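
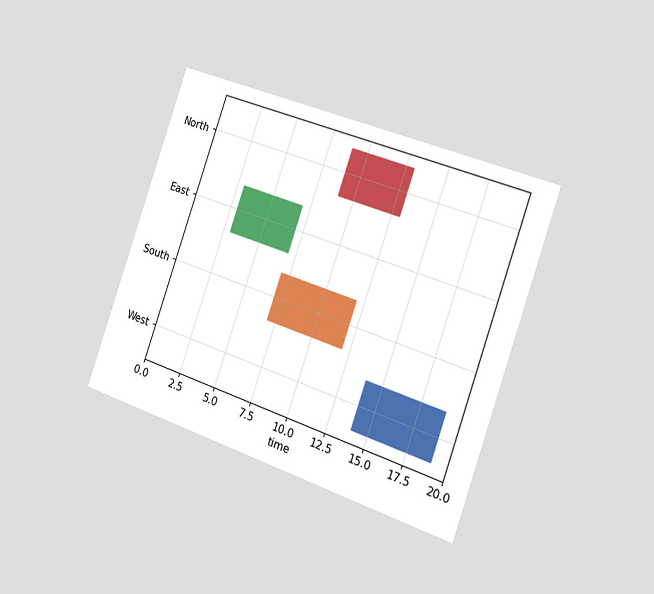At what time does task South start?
7

The chart is tilted about 19° clockwise and viewed slightly from the right. The South bar begins at t=7.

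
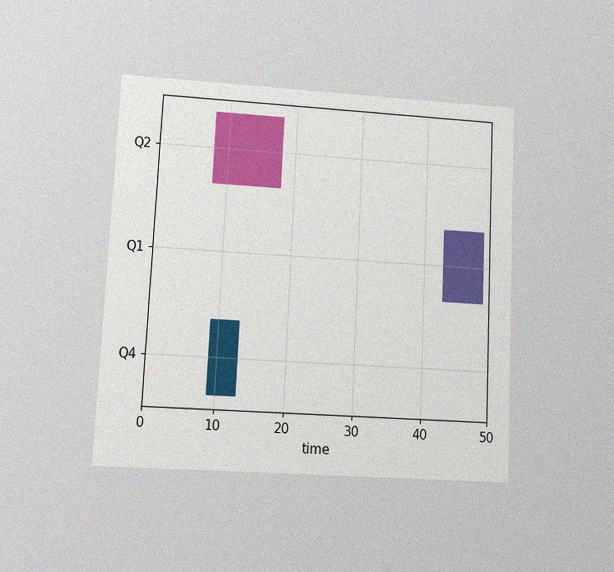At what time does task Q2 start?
8

The chart is tilted about 3° clockwise and viewed at a slight angle, with some photo noise. The Q2 bar begins at t=8.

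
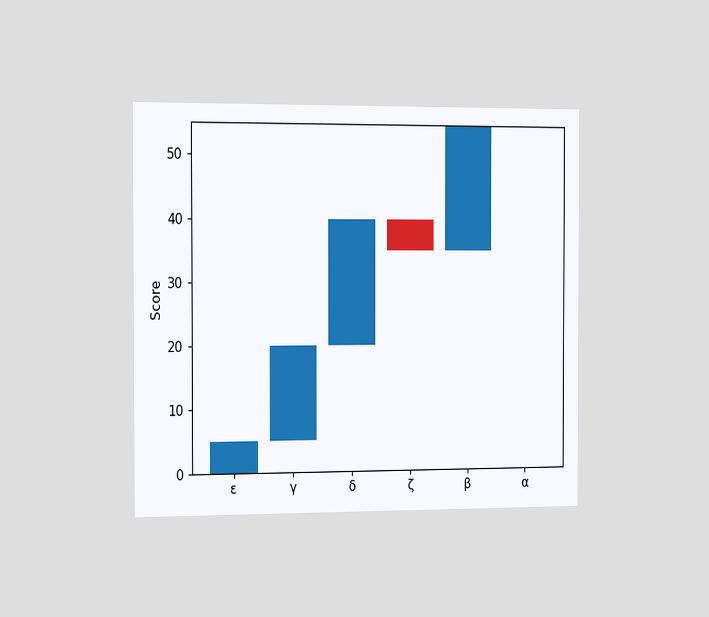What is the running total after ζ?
35

The chart is viewed slightly from the left. After ζ the running total reaches 35.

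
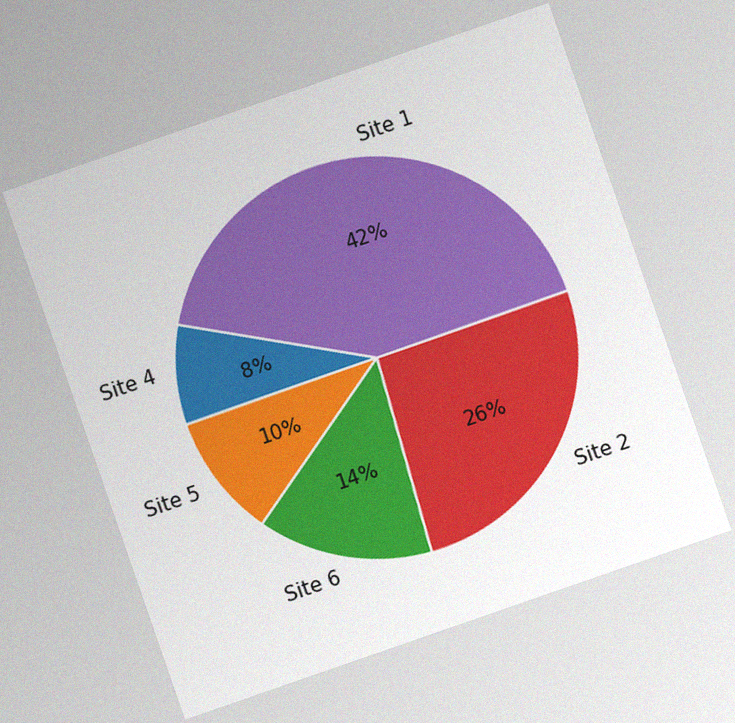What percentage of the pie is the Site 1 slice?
The chart is tilted about 19° counter-clockwise, with some photo noise. The Site 1 slice takes up 42% of the pie.

42%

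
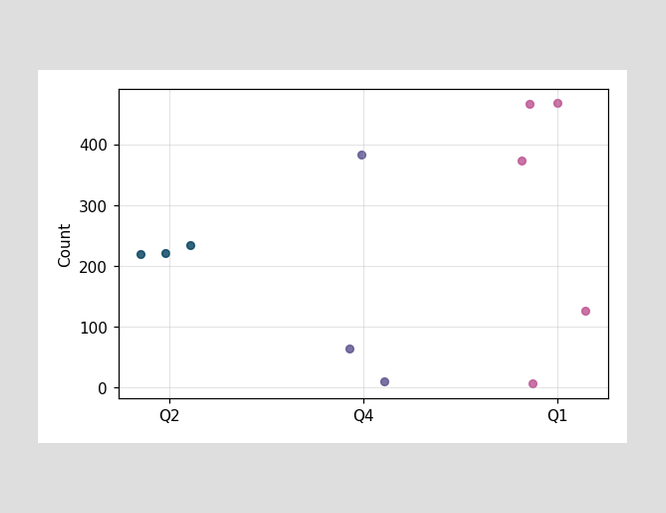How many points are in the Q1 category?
5

Counting the markers in the Q1 column gives 5.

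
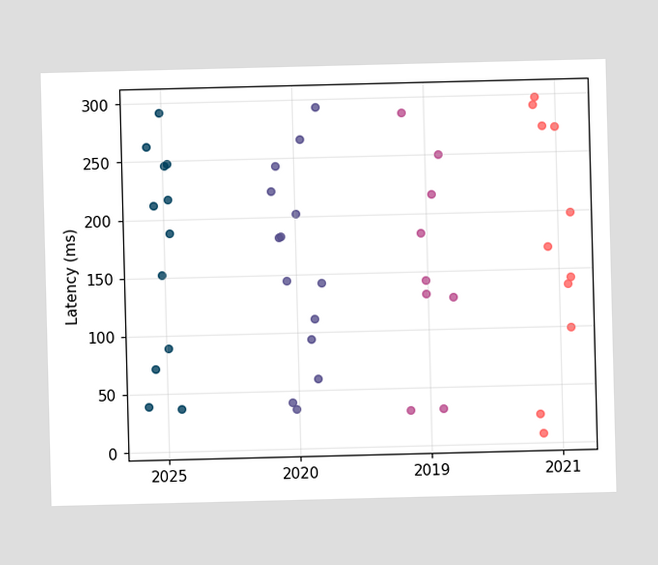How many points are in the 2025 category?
12

Counting the markers in the 2025 column gives 12.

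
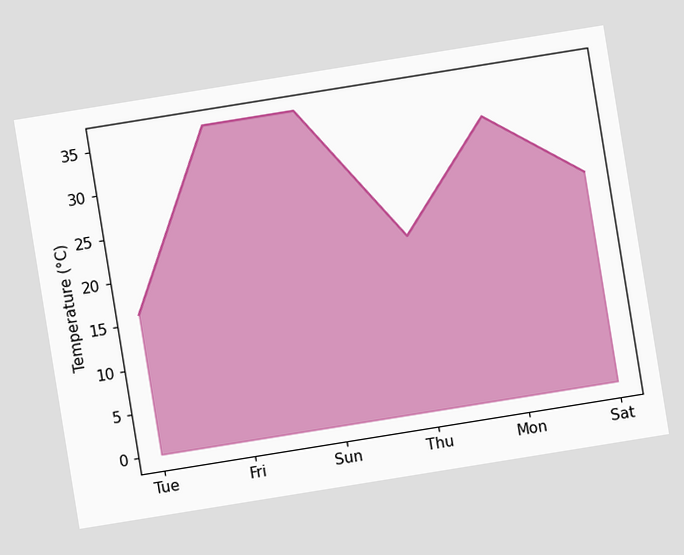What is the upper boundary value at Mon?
The chart is tilted about 9° counter-clockwise. At Mon the upper boundary is at 32°C.

32°C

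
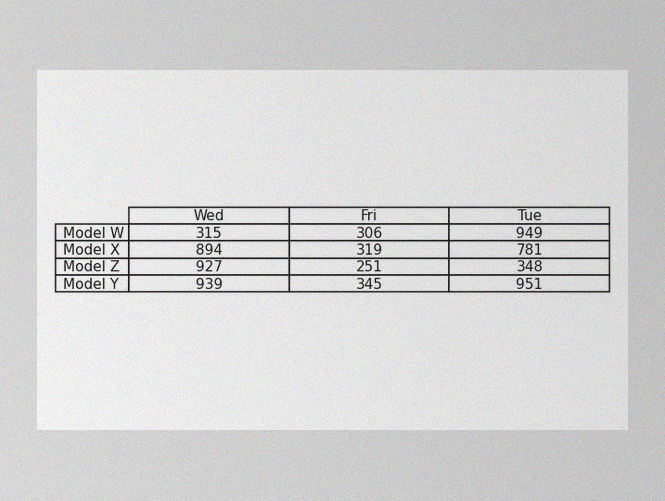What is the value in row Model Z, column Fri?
251

The image has some photo noise and uneven lighting. The (Model Z, Fri) cell reads 251.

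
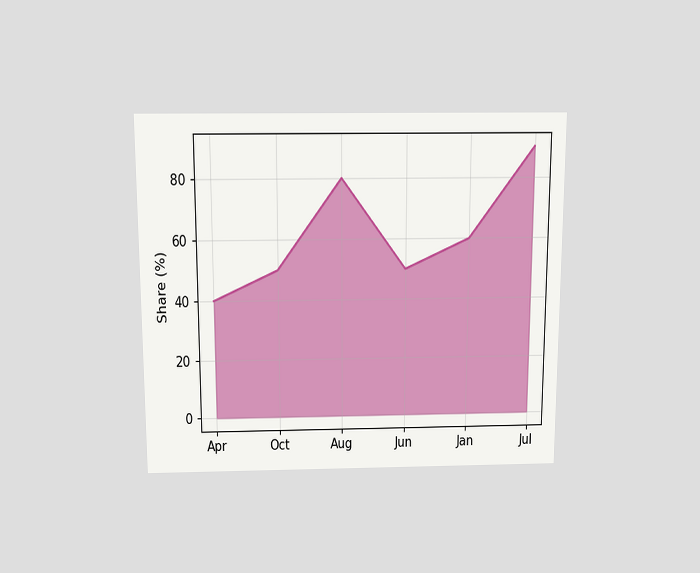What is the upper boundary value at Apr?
The chart is viewed slightly from above. At Apr the upper boundary is at 40%.

40%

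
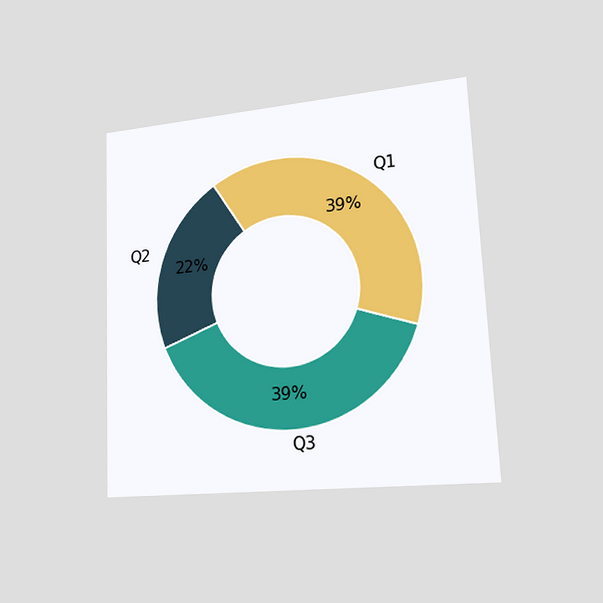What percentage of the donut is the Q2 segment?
The chart is tilted about 2° counter-clockwise and viewed slightly from the right. The Q2 segment takes up 22% of the ring.

22%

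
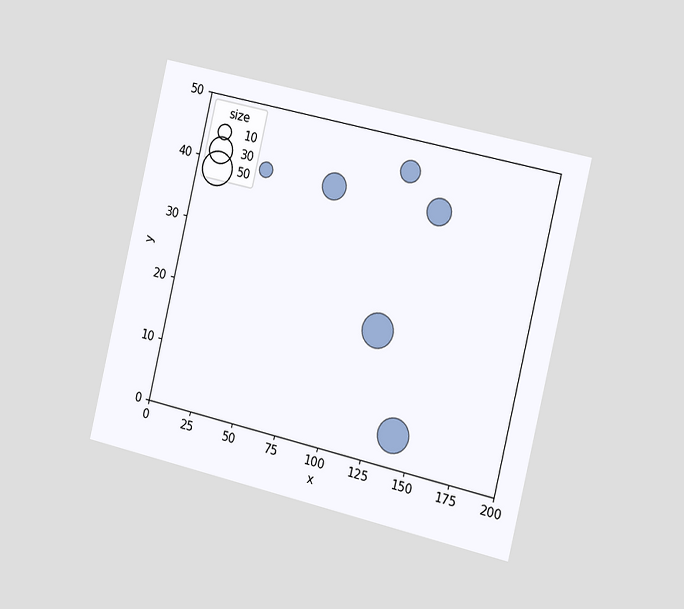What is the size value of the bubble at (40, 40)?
The chart is tilted about 13° clockwise and viewed slightly from the right. Matching the bubble at (40, 40) against the size legend gives 10.

10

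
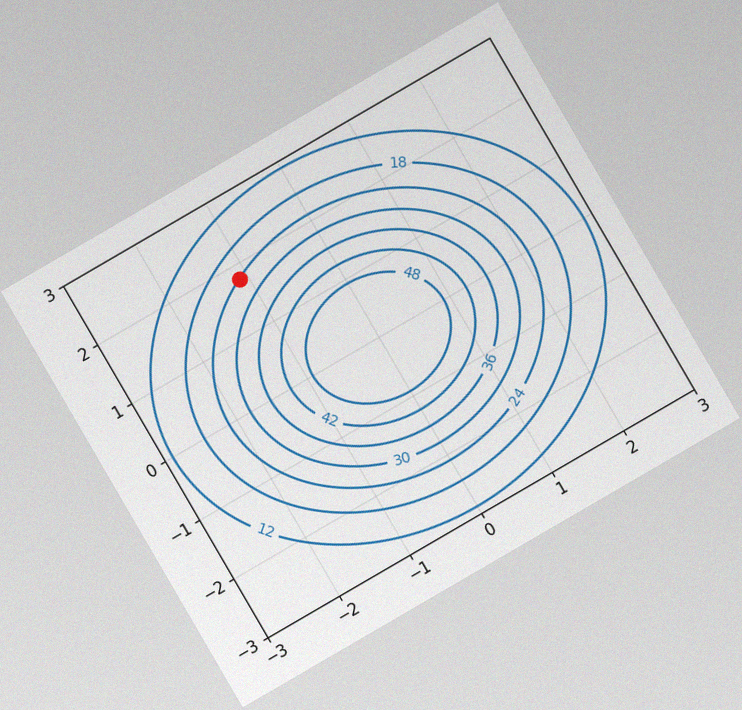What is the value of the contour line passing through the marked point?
24

The chart is tilted about 30° counter-clockwise, with some photo noise. The marked point sits on the contour labelled 24.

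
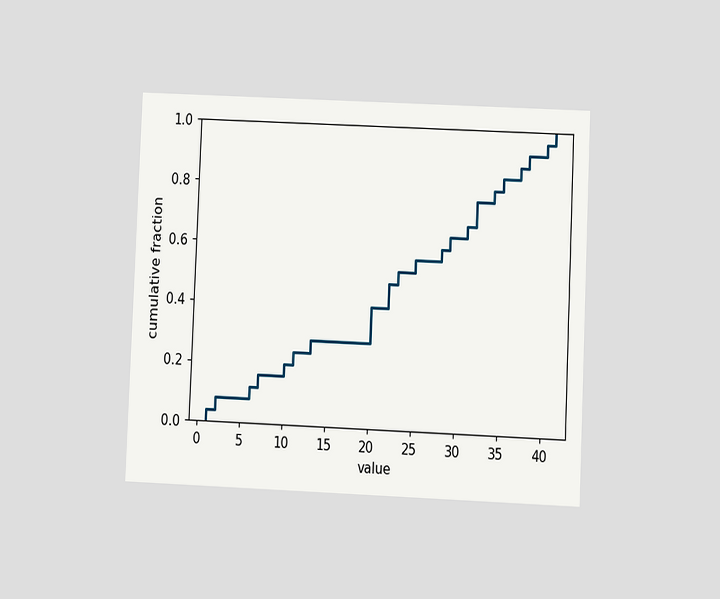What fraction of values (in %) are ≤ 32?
The chart is tilted about 2° clockwise and viewed at a slight angle. At x=32 the ECDF step is at 76%.

76%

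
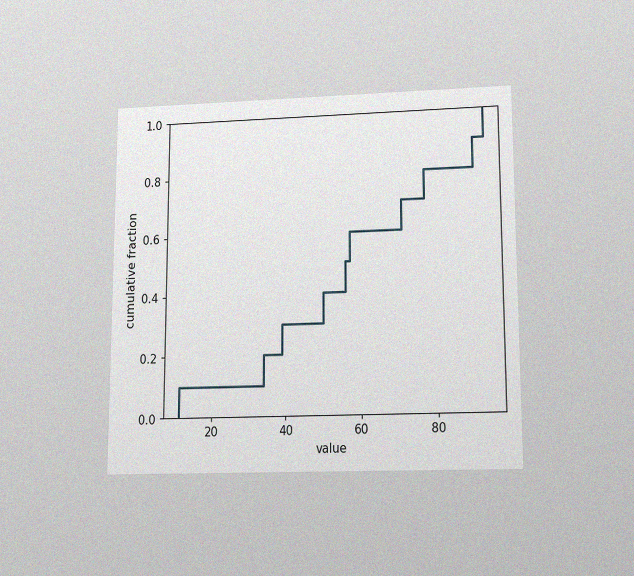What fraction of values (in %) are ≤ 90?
90%

The chart is viewed slightly from below, with some photo noise. At x=90 the ECDF step is at 90%.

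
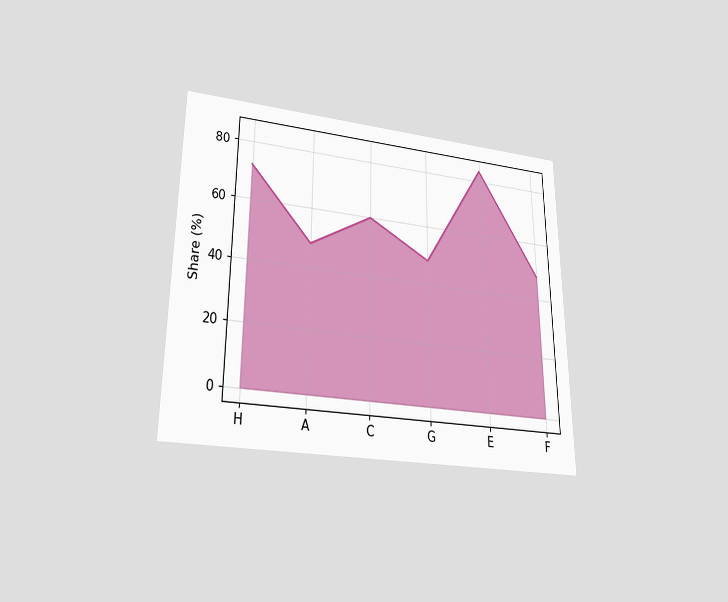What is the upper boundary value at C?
60%

The chart is viewed slightly from below. At C the upper boundary is at 60%.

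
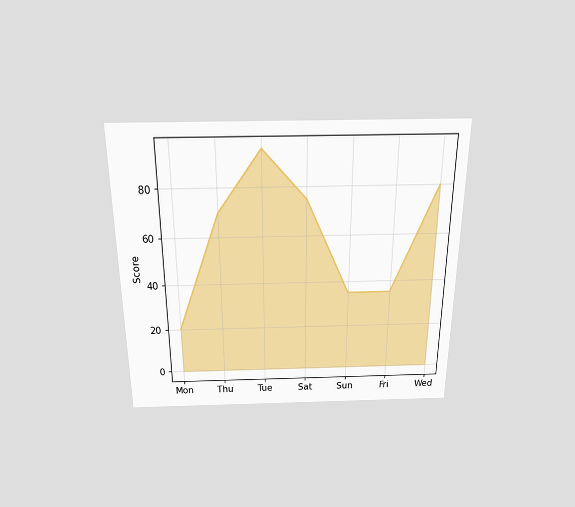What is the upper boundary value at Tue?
The chart is viewed slightly from above. At Tue the upper boundary is at 95.

95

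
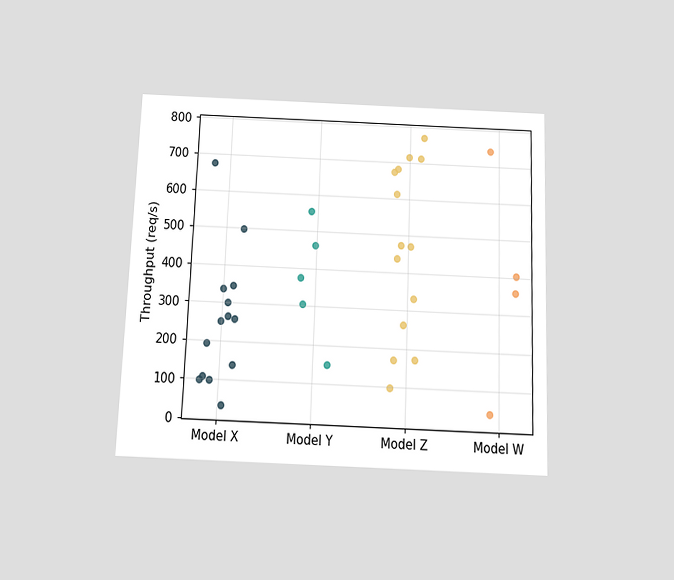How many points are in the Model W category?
The chart is tilted about 2° clockwise and viewed slightly from below. Counting the markers in the Model W column gives 4.

4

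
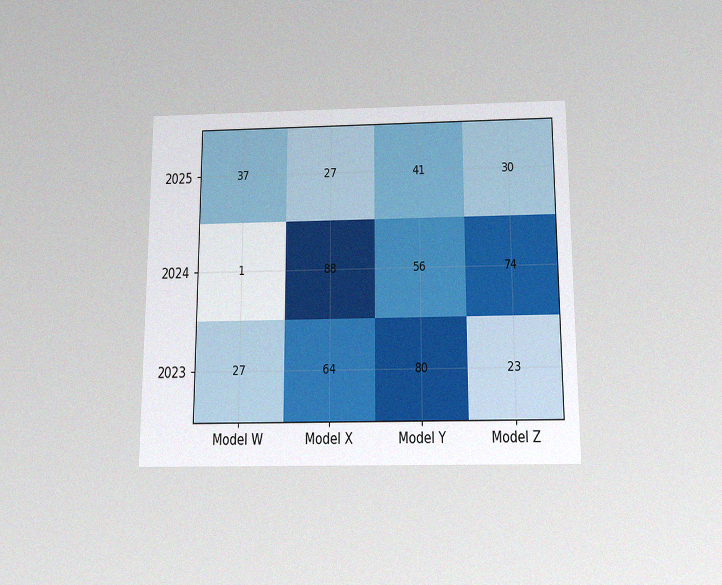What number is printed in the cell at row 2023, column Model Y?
80

The chart is viewed slightly from below, with some photo noise. The (2023, Model Y) cell reads 80.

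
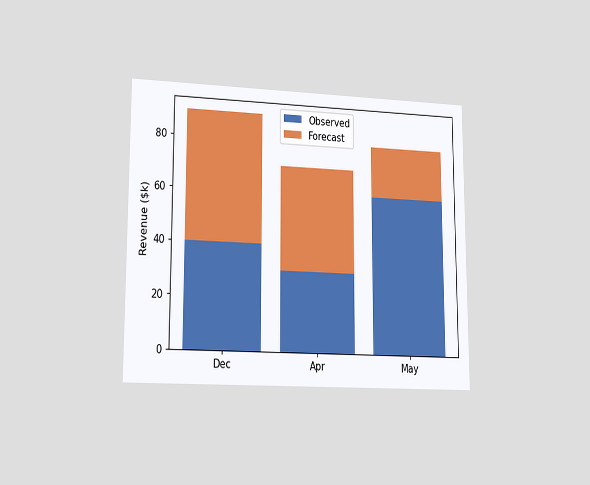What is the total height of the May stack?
$80k

The chart is viewed at a slight angle. The May stack's top reaches $80k on the y-axis.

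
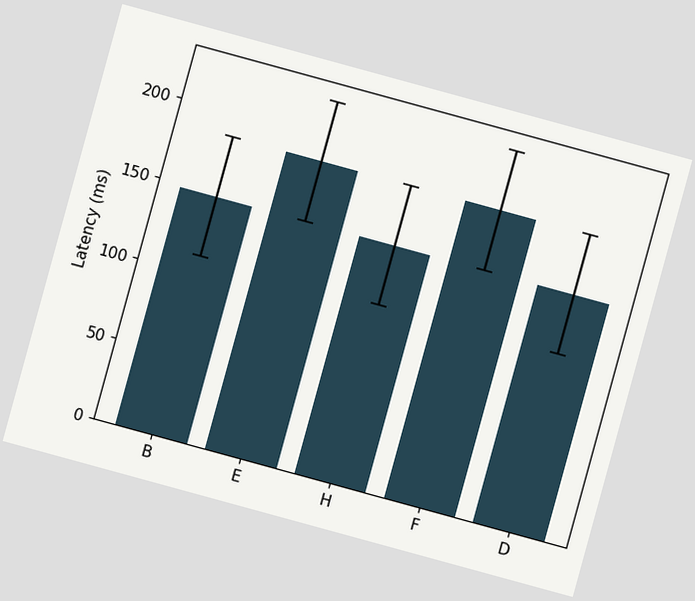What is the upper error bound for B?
The chart is tilted about 15° clockwise. The B bar's upper whisker reaches 185ms.

185ms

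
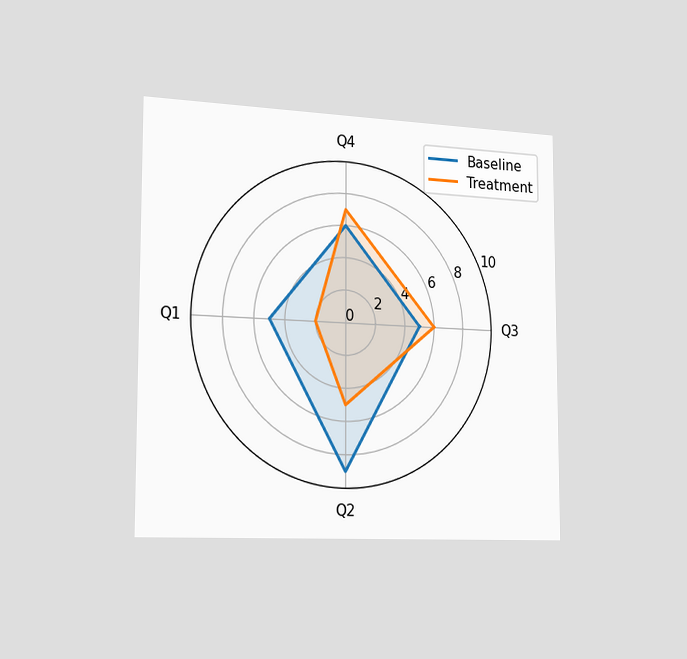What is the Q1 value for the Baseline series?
The chart is viewed slightly from the left. On the Q1 axis, Baseline reaches 5.

5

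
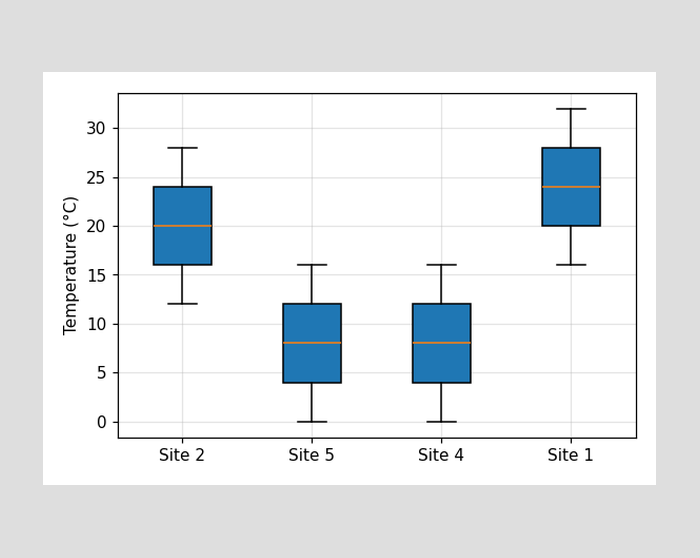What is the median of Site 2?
20°C

The median line in the Site 2 box sits at 20°C.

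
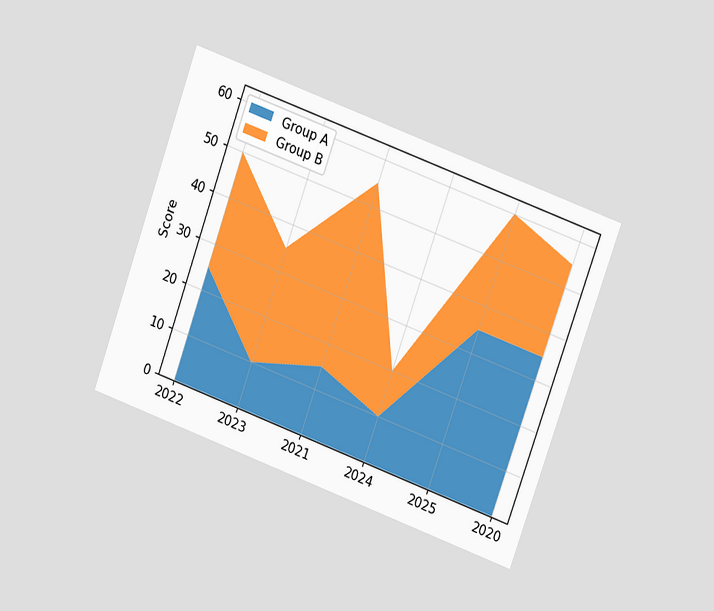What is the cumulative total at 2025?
The chart is tilted about 20° clockwise and viewed at a slight angle. The stacked total at 2025 reaches 60.

60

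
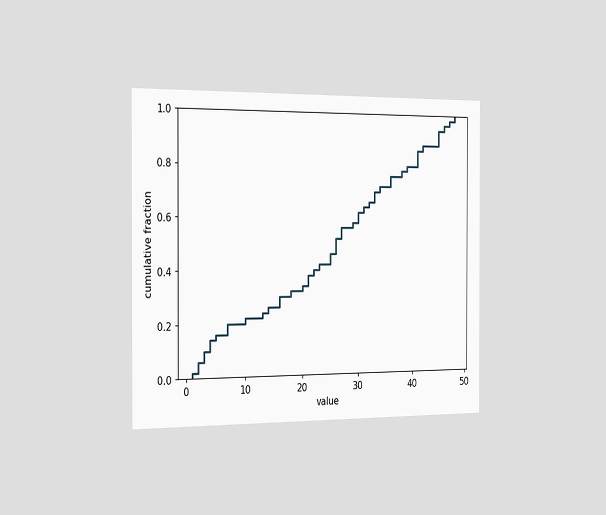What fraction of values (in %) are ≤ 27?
56%

The chart is viewed slightly from the left. At x=27 the ECDF step is at 56%.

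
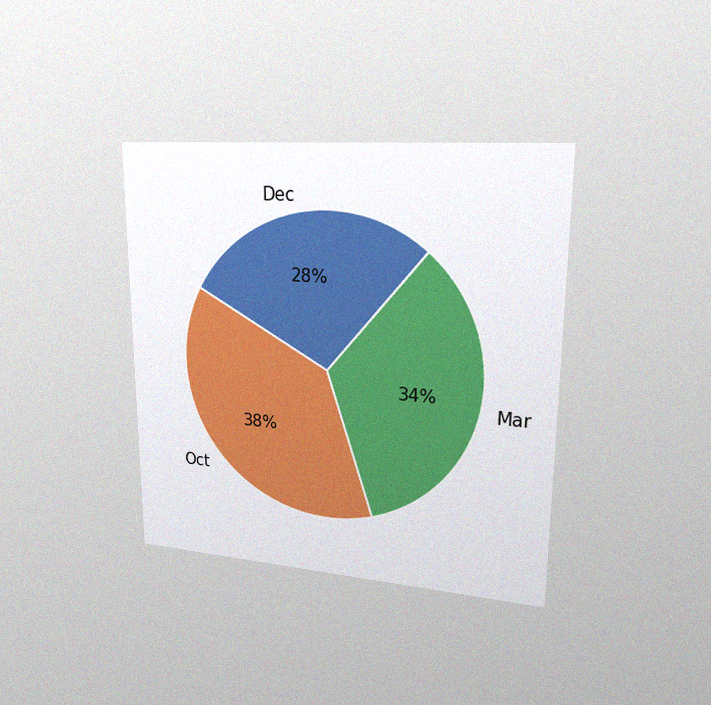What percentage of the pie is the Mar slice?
The chart is viewed at a slight angle, with some photo noise. The Mar slice takes up 34% of the pie.

34%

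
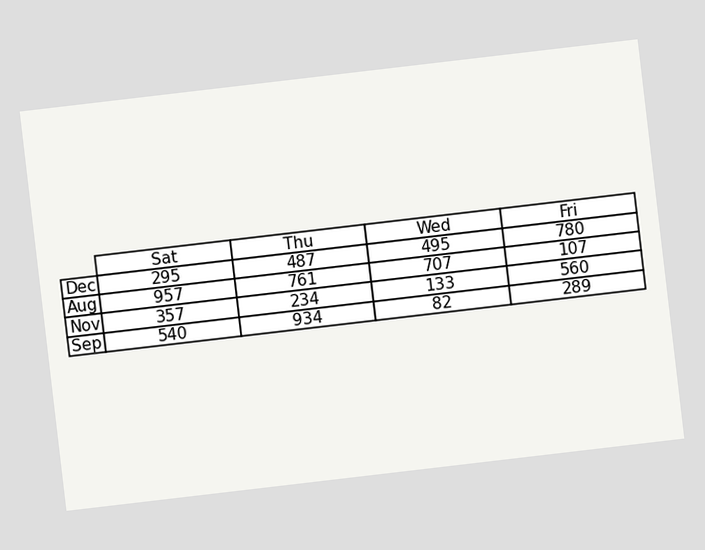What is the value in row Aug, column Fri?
The chart is tilted about 7° counter-clockwise. The (Aug, Fri) cell reads 107.

107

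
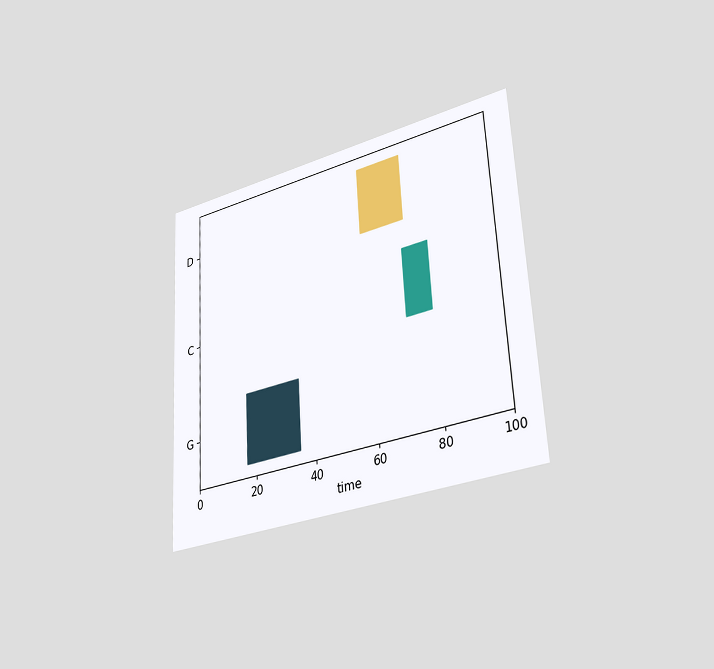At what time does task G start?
17

The chart is tilted about 3° counter-clockwise and viewed slightly from the right. The G bar begins at t=17.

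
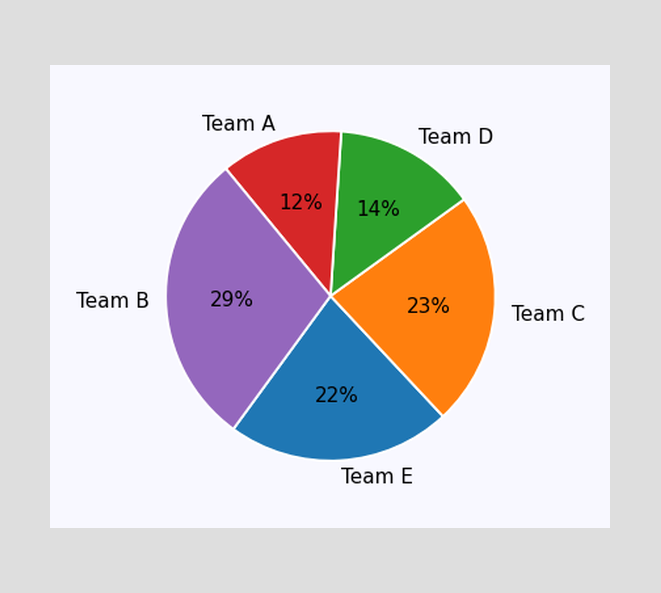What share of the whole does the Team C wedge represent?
23%

The Team C slice takes up 23% of the pie.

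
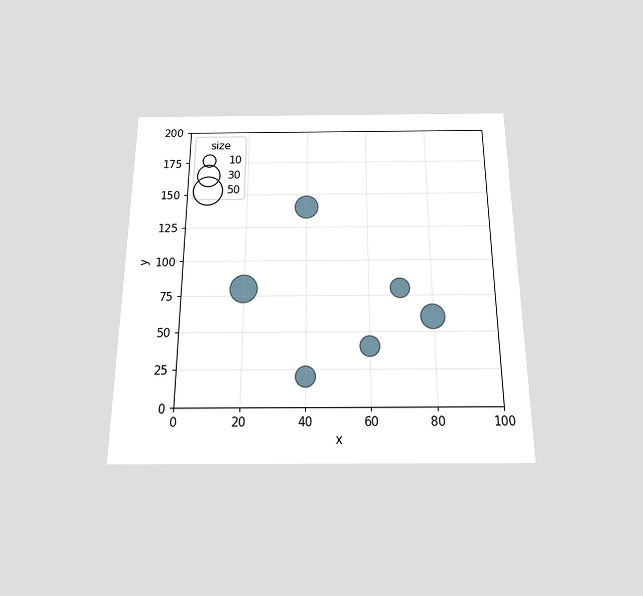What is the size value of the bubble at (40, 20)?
20

The chart is viewed slightly from below. Matching the bubble at (40, 20) against the size legend gives 20.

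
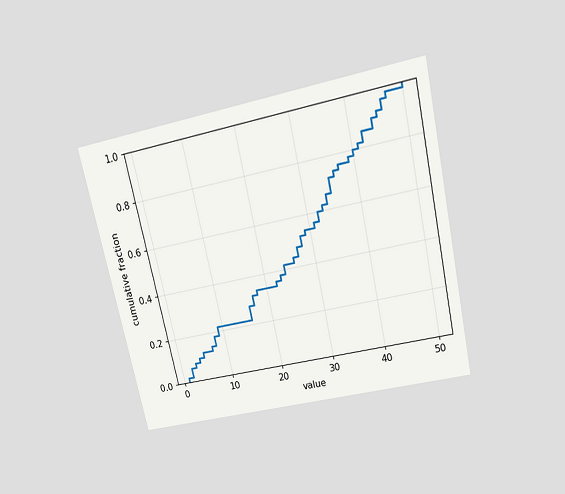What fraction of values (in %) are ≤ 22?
The chart is tilted about 13° counter-clockwise and viewed slightly from above. At x=22 the ECDF step is at 36%.

36%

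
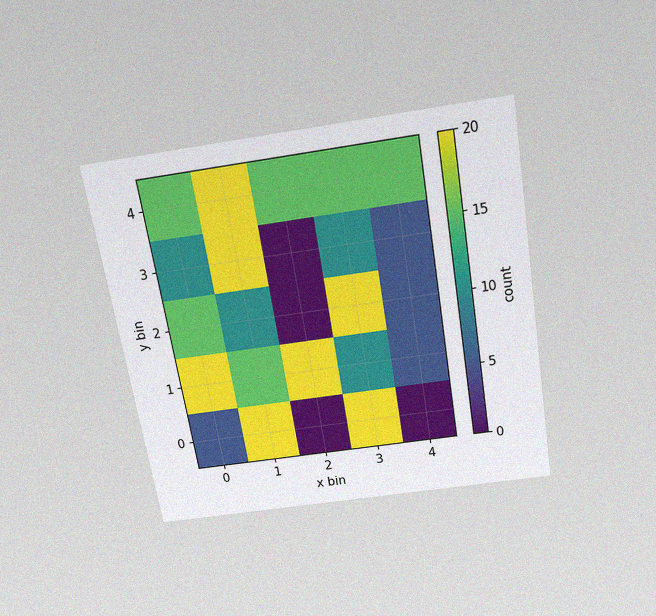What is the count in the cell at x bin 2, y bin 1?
20

The chart is tilted about 9° counter-clockwise and viewed slightly from above, with some photo noise. Matching the cell (2, 1) against the colorbar gives 20.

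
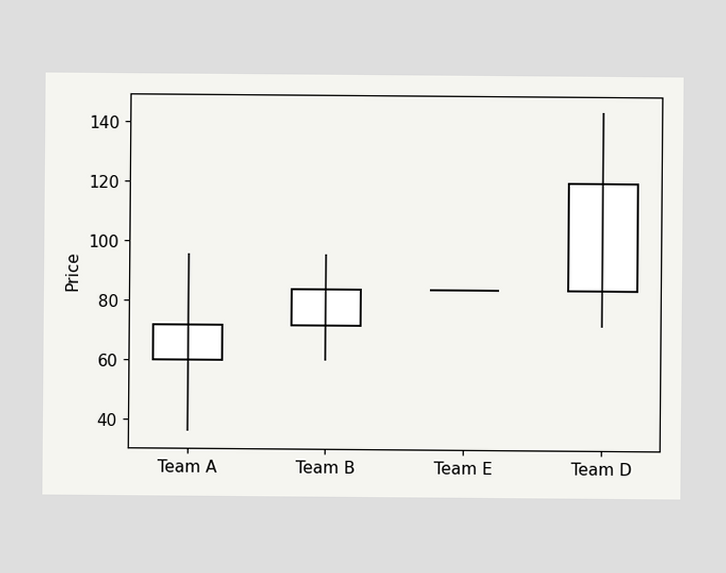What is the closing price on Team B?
84

The Team B candle closes at 84.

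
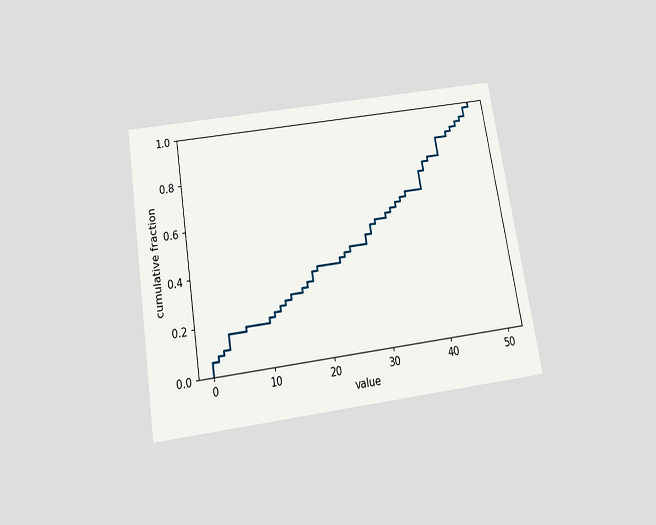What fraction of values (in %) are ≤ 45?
88%

The chart is tilted about 9° counter-clockwise and viewed slightly from below. At x=45 the ECDF step is at 88%.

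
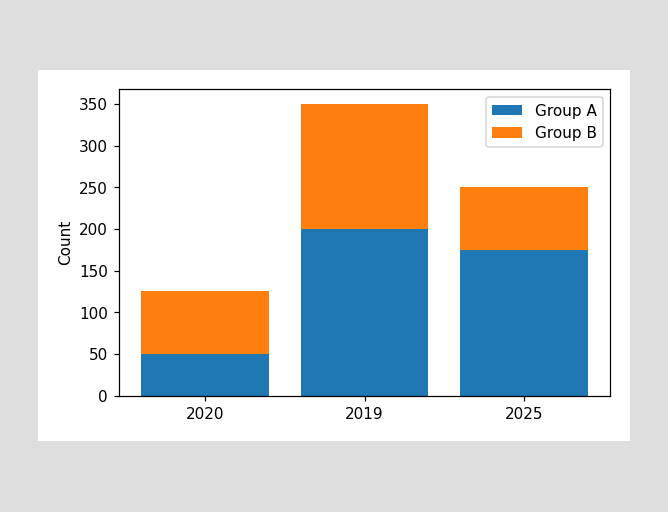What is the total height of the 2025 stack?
The 2025 stack's top reaches 250 on the y-axis.

250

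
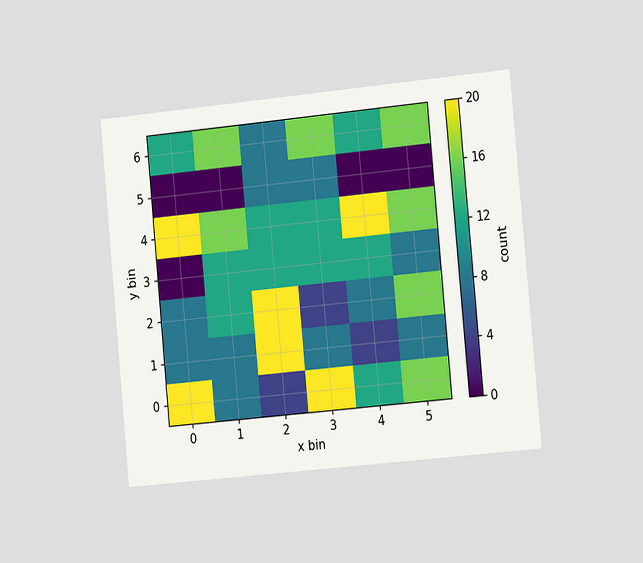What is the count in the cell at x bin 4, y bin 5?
0

The chart is tilted about 5° counter-clockwise and viewed slightly from the right. Matching the cell (4, 5) against the colorbar gives 0.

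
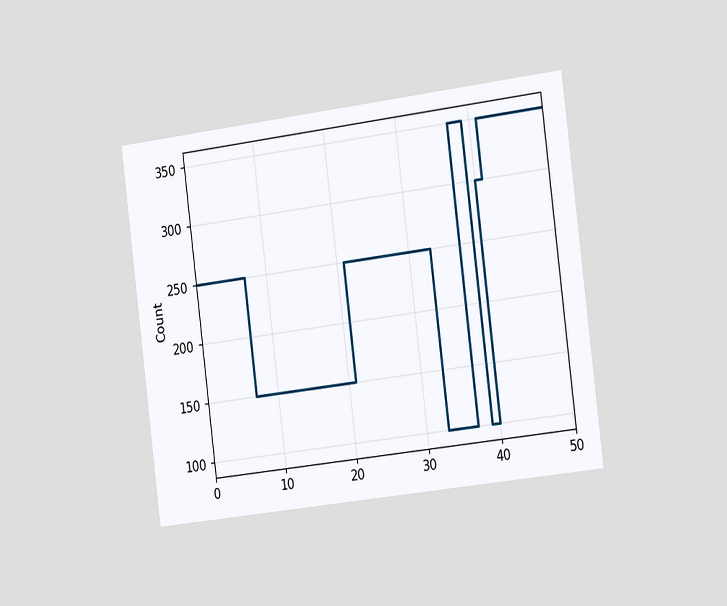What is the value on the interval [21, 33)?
250

The chart is tilted about 7° counter-clockwise and viewed slightly from the right. On [21, 33) the step sits at 250.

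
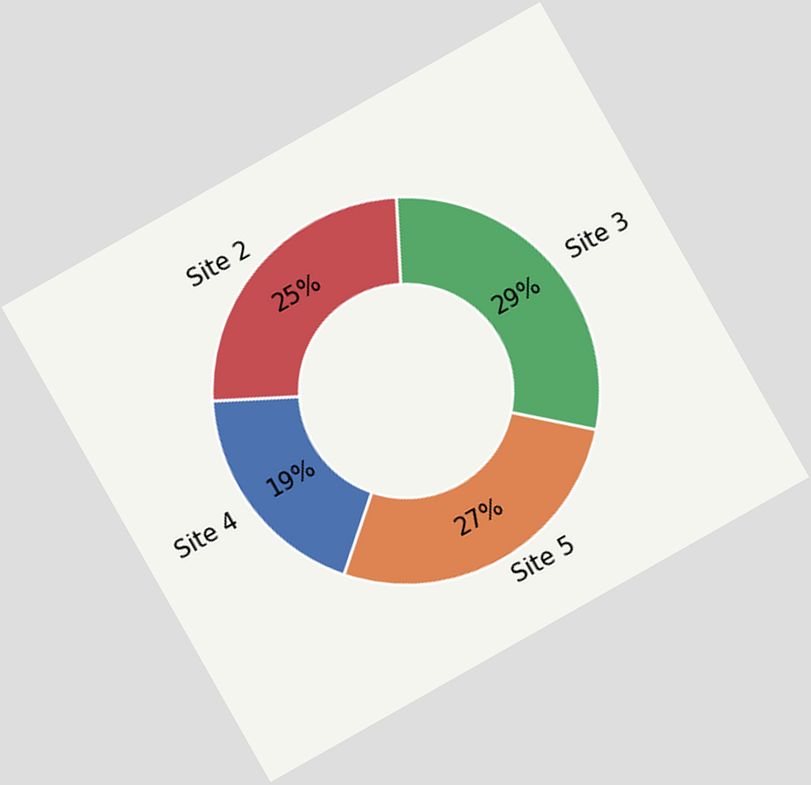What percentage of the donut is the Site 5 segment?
27%

The chart is tilted about 30° counter-clockwise. The Site 5 segment takes up 27% of the ring.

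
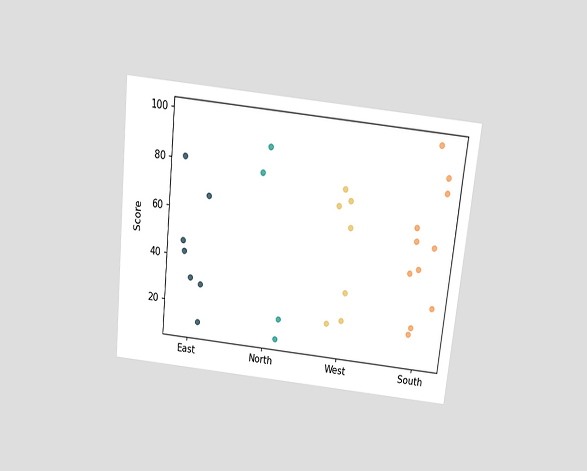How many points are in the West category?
The chart is tilted about 6° clockwise and viewed slightly from above. Counting the markers in the West column gives 7.

7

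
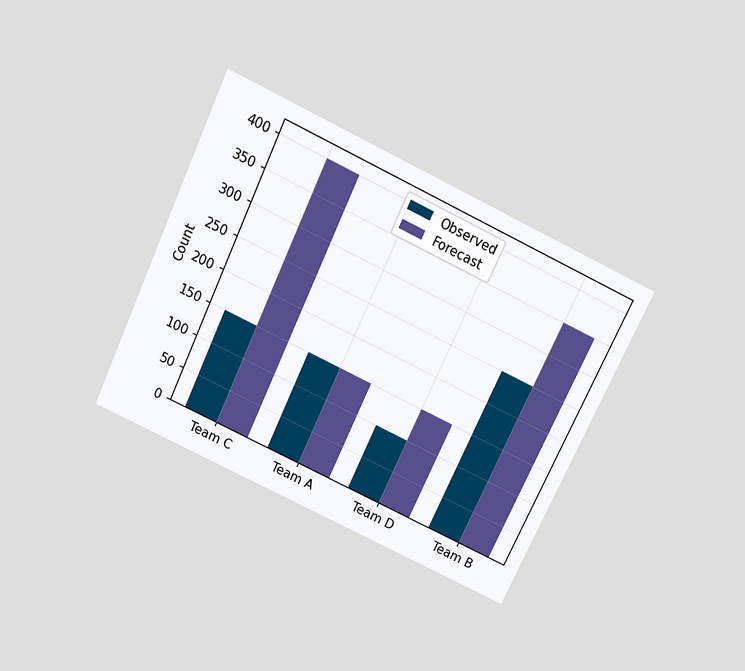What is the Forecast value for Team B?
The chart is tilted about 25° clockwise and viewed slightly from above. The Forecast bar at Team B reaches 350 on the y-axis.

350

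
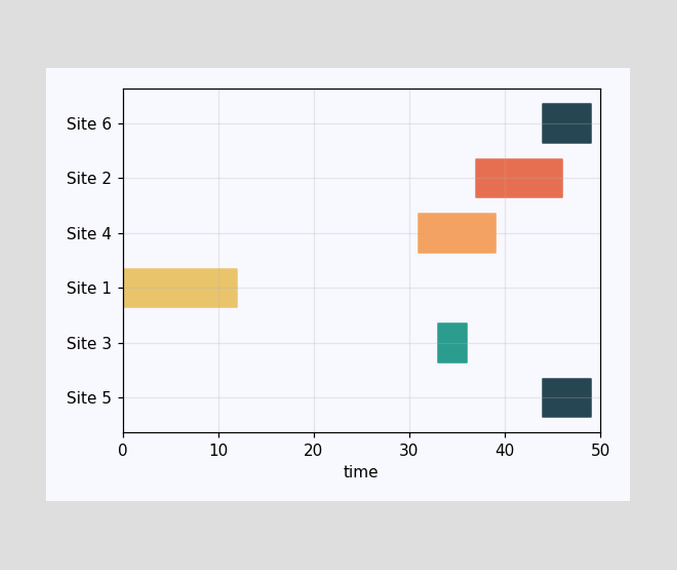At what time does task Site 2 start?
The Site 2 bar begins at t=37.

37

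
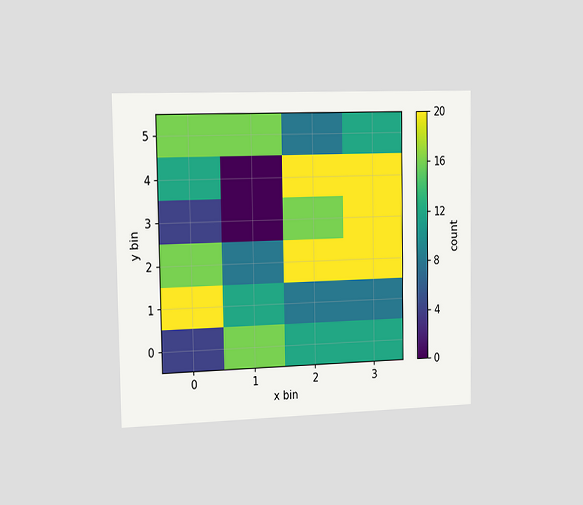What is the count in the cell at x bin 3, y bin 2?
The chart is viewed slightly from the left. Matching the cell (3, 2) against the colorbar gives 20.

20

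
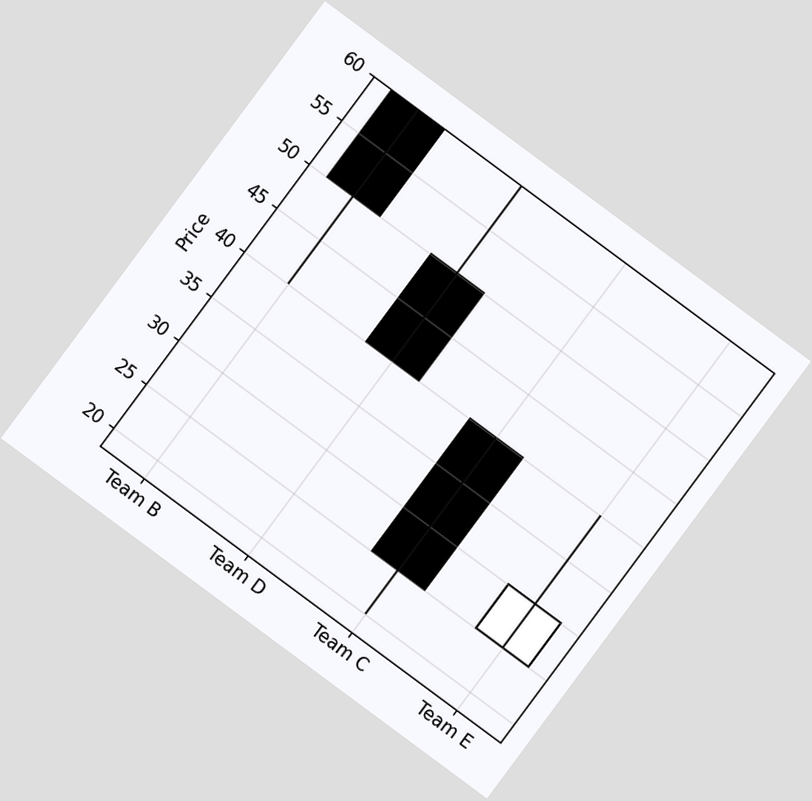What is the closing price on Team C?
25

The chart is tilted about 37° clockwise. The Team C candle closes at 25.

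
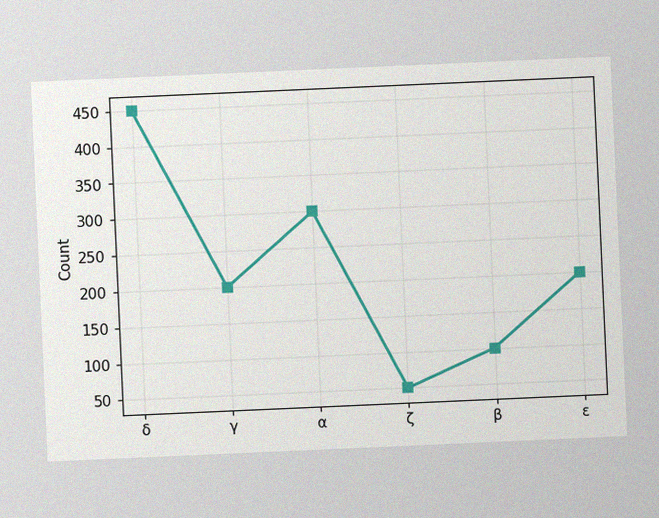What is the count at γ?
200

The chart is tilted about 3° counter-clockwise, with some photo noise. At γ, the line is at 200.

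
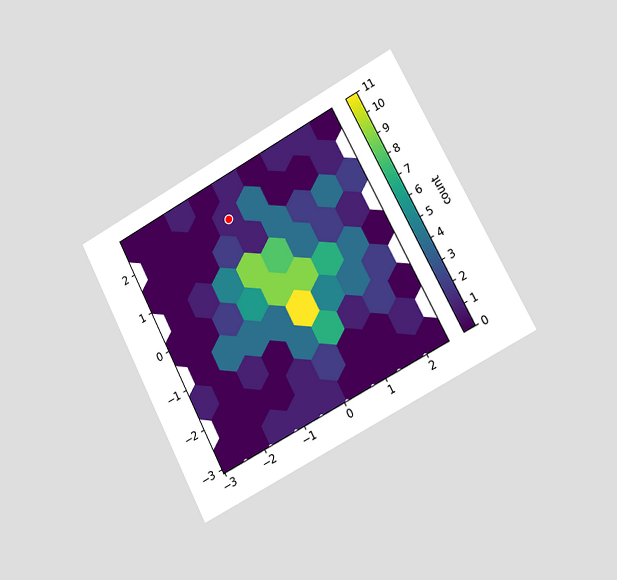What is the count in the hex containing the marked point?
The chart is tilted about 27° counter-clockwise and viewed slightly from the right. The marked hex reads 1 on the colorbar.

1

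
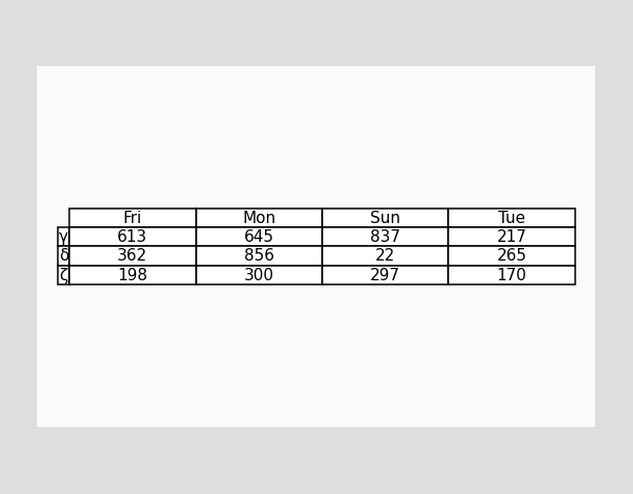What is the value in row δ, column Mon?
856

The (δ, Mon) cell reads 856.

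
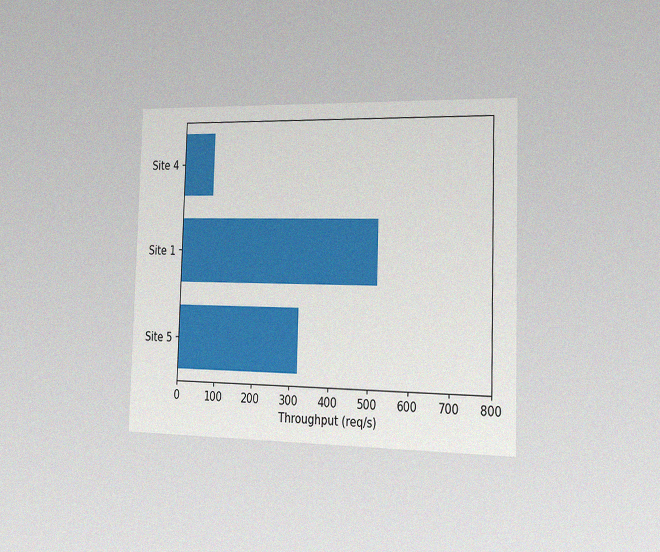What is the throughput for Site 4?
80req/s

The chart is viewed slightly from the right, with some photo noise. Reading along the chart's x-axis, the Site 4 bar reaches 80req/s.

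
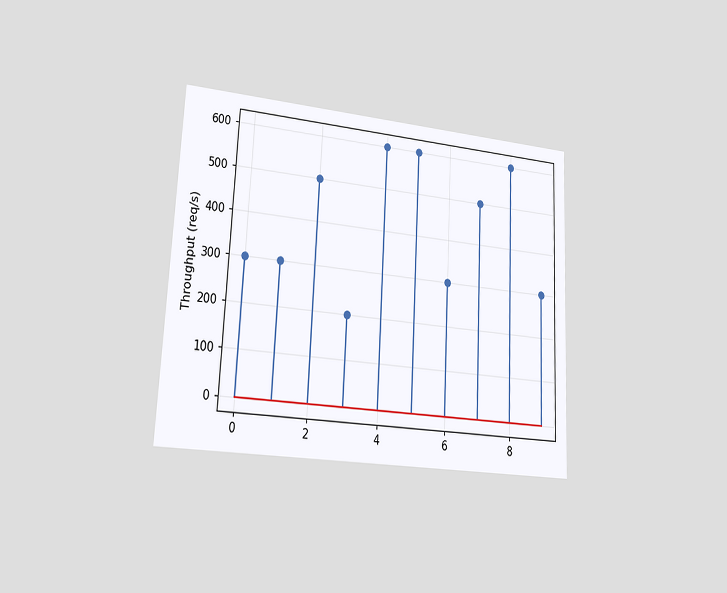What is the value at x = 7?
500req/s

The chart is tilted about 3° clockwise and viewed slightly from the left. The stem at x=7 reaches 500req/s.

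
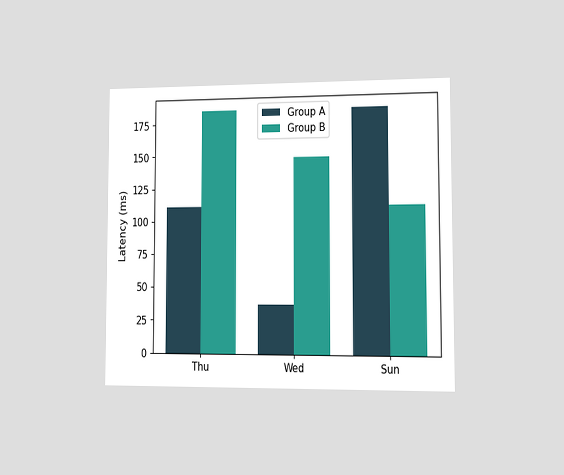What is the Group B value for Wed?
148ms

The chart is viewed at a slight angle. The Group B bar at Wed reaches 148ms on the y-axis.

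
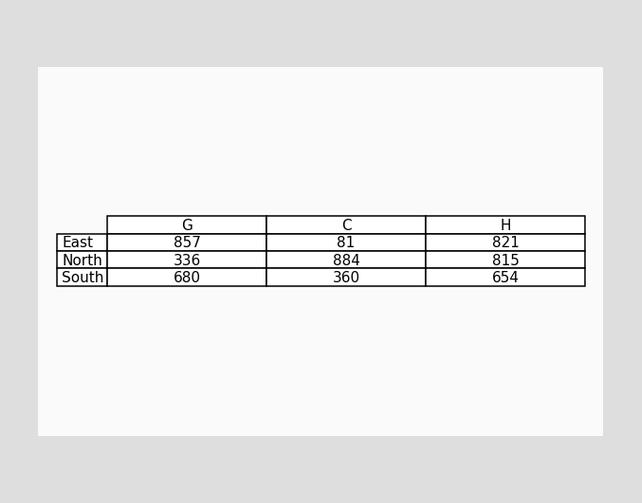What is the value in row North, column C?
884

The (North, C) cell reads 884.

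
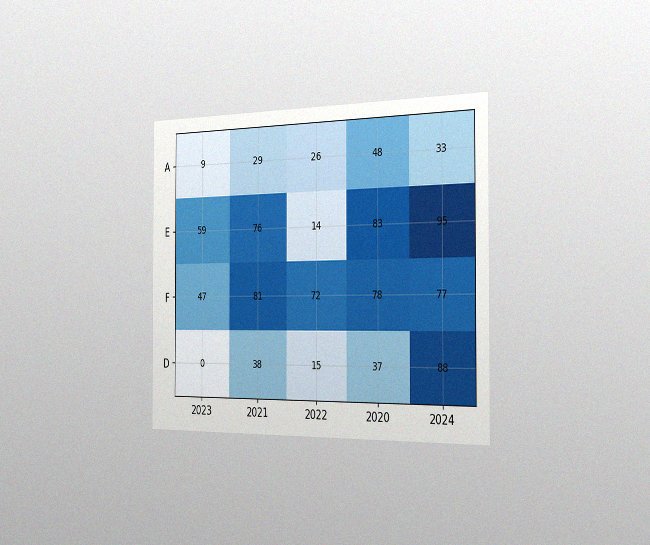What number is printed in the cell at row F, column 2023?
The chart is viewed slightly from the right, with some photo noise. The (F, 2023) cell reads 47.

47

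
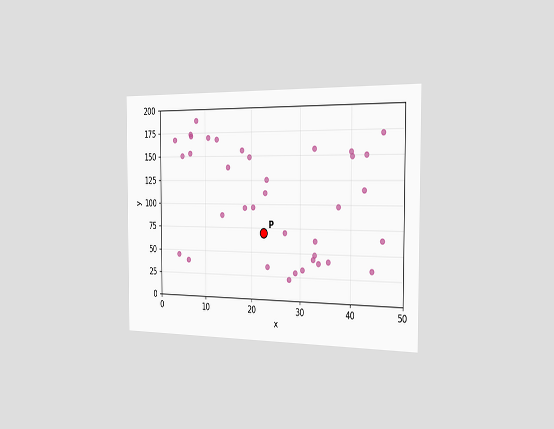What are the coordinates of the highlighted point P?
The chart is viewed slightly from the right. Following the gridlines from P to each axis, P sits at (22.5, 70).

(22.5, 70)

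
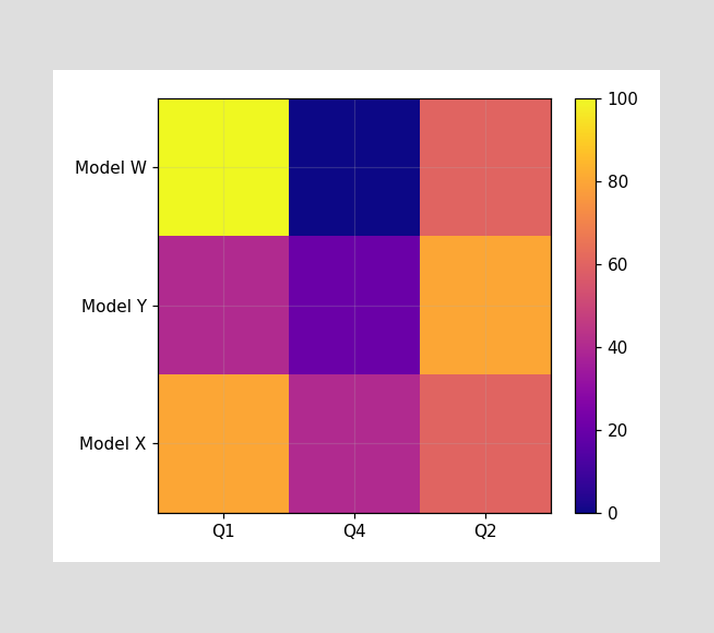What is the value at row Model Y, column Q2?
Matching cell (Model Y, Q2) against the colorbar gives 80.

80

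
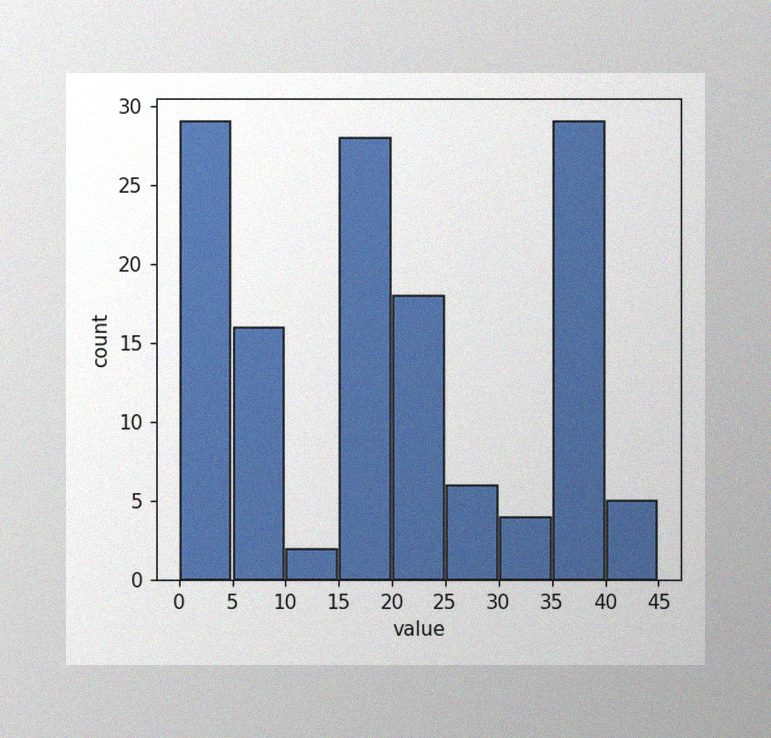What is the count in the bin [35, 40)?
The image has some photo noise and uneven lighting. The [35, 40) bin has height 29.

29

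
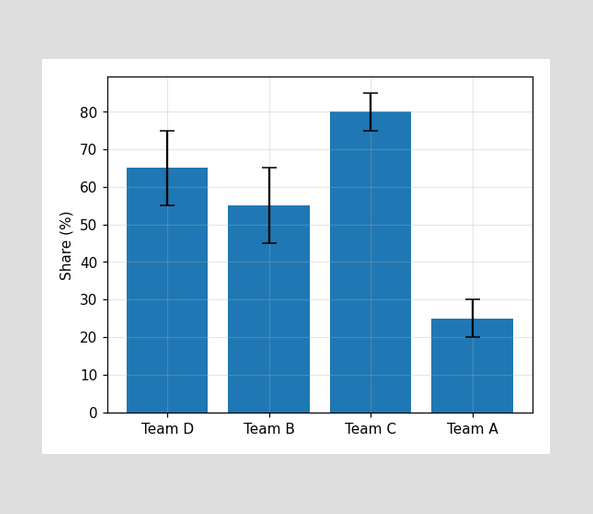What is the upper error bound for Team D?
75%

The Team D bar's upper whisker reaches 75%.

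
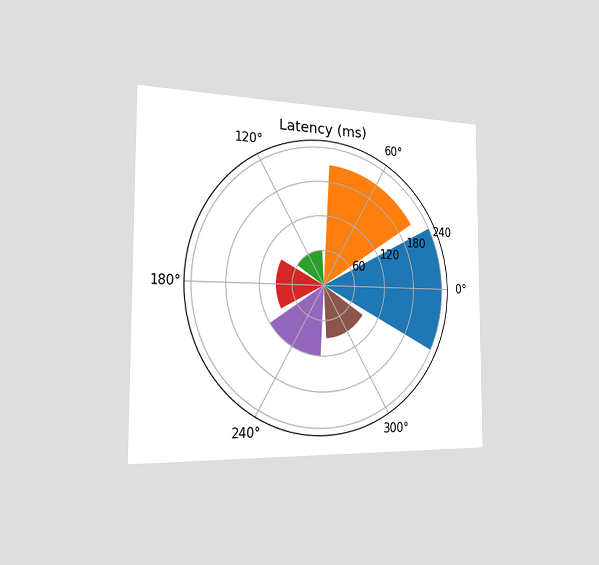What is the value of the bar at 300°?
90ms

The chart is viewed slightly from the left. The bar at 300° reaches 90ms on the radial axis.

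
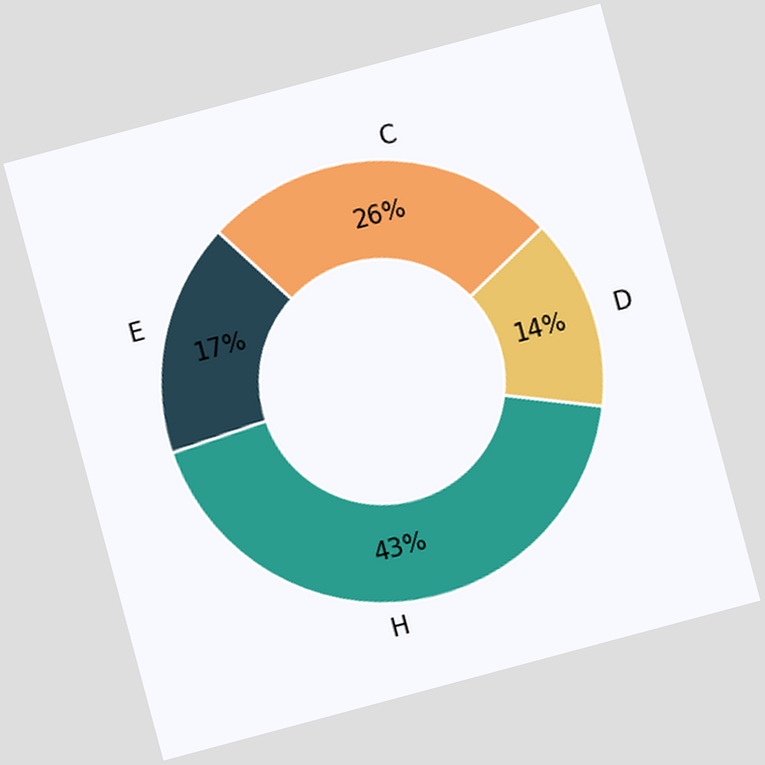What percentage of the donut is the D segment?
The chart is tilted about 15° counter-clockwise. The D segment takes up 14% of the ring.

14%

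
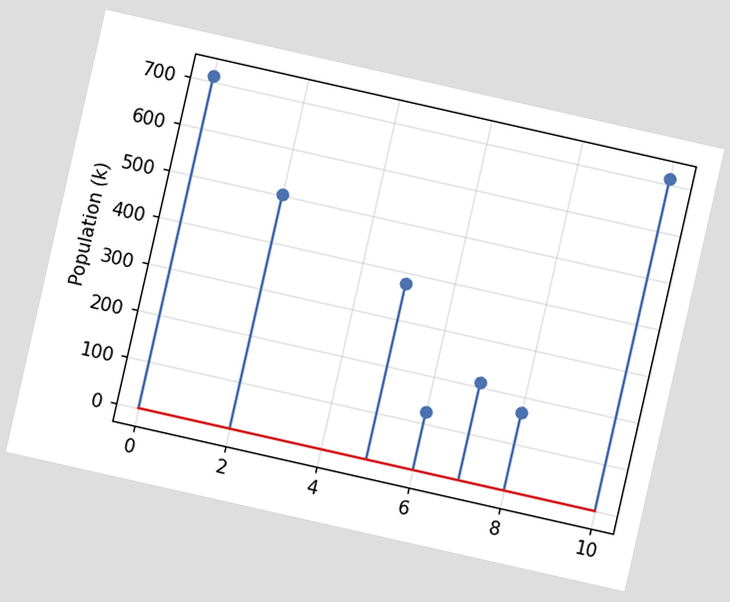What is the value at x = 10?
714k

The chart is tilted about 13° clockwise. The stem at x=10 reaches 714k.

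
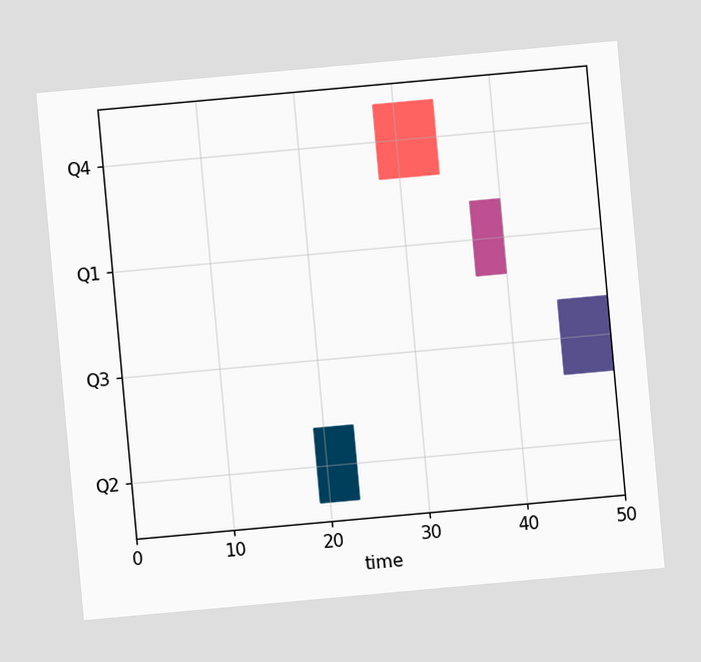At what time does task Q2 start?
19

The chart is tilted about 5° counter-clockwise. The Q2 bar begins at t=19.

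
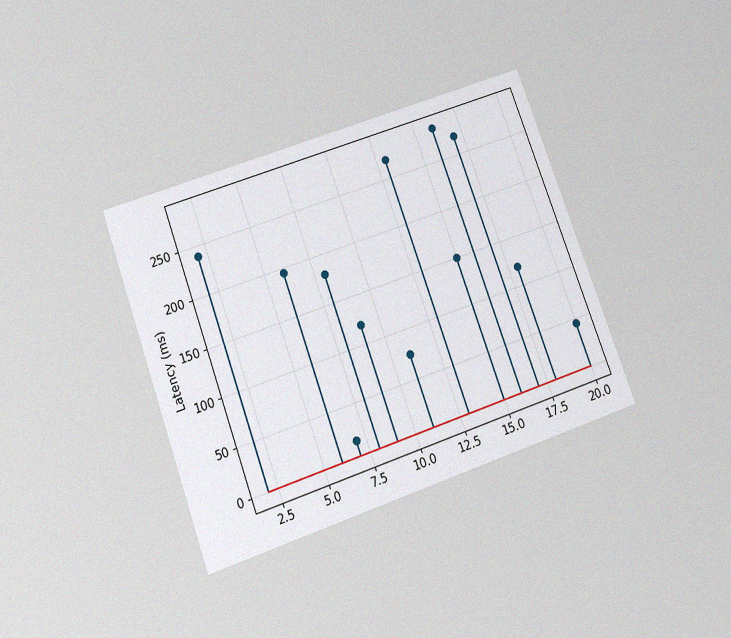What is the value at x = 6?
195ms

The chart is tilted about 20° counter-clockwise and viewed slightly from below, with some photo noise. The stem at x=6 reaches 195ms.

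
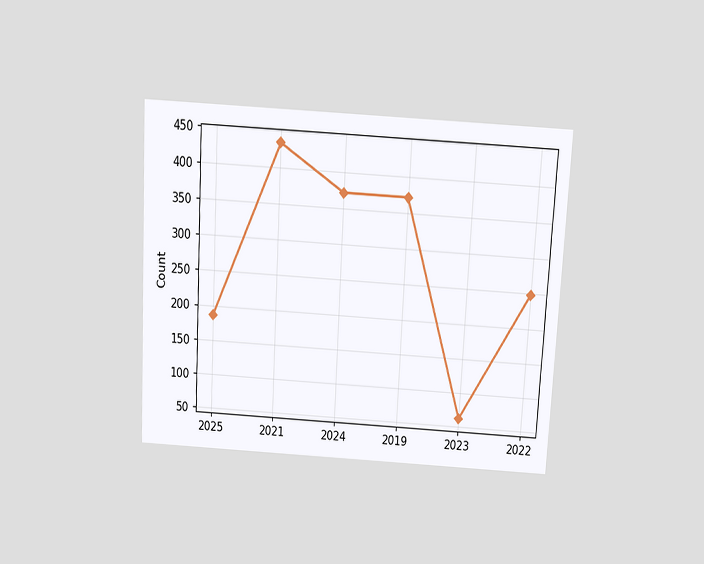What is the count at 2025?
The chart is tilted about 3° clockwise and viewed slightly from above. At 2025, the line is at 186.

186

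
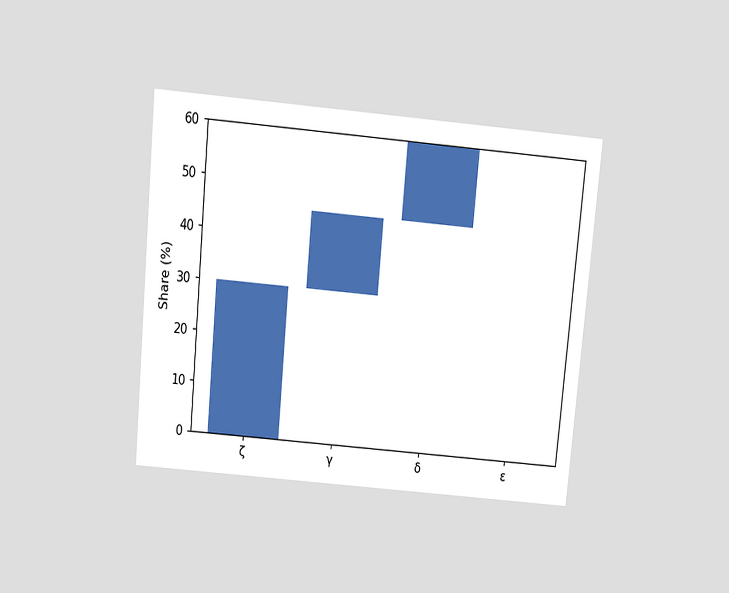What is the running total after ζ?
The chart is tilted about 5° clockwise and viewed slightly from above. After ζ the running total reaches 30%.

30%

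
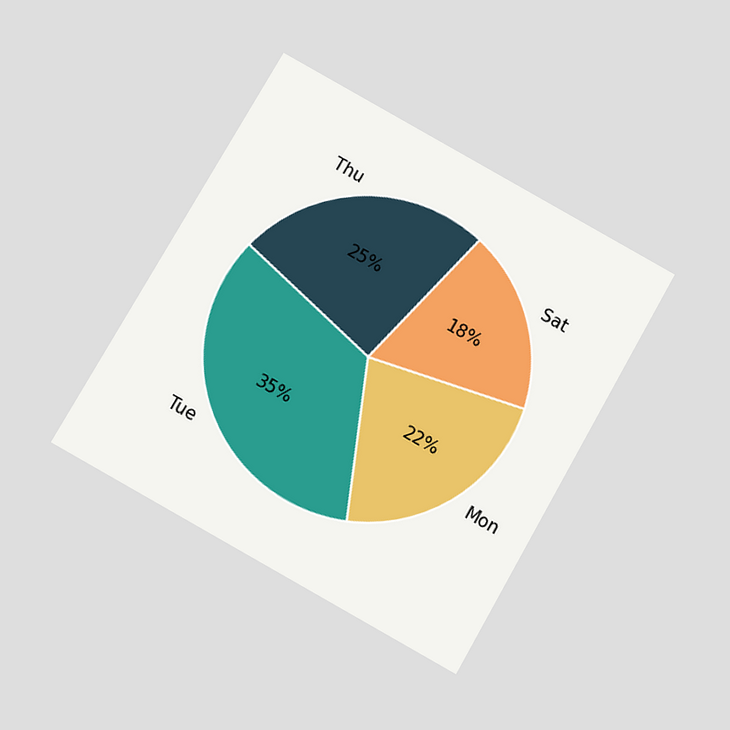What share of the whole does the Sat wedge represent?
The chart is tilted about 30° clockwise and viewed slightly from below. The Sat slice takes up 18% of the pie.

18%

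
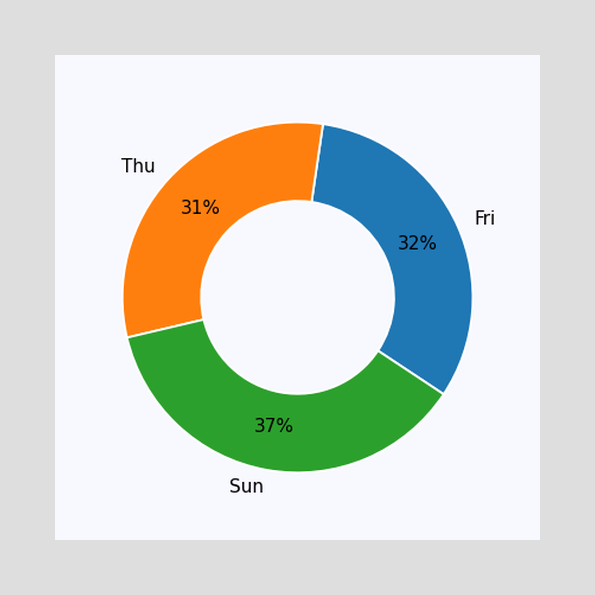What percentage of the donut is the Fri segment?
32%

The Fri segment takes up 32% of the ring.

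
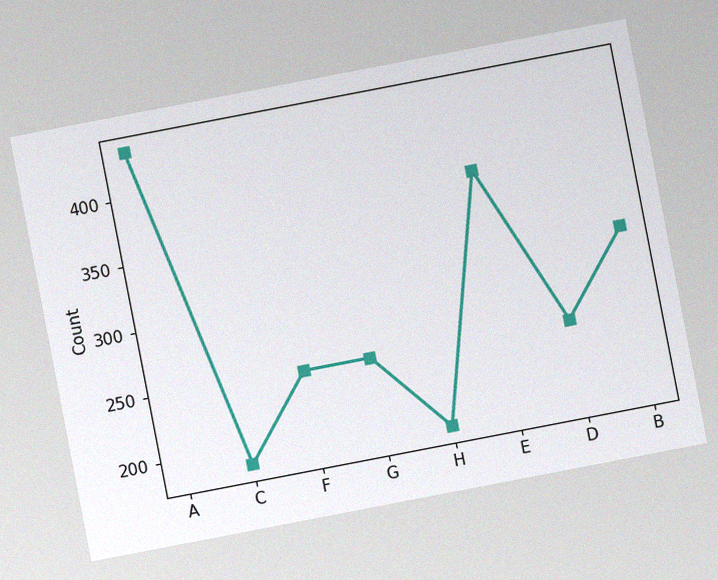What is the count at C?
The chart is tilted about 11° counter-clockwise, with some photo noise. At C, the line is at 186.

186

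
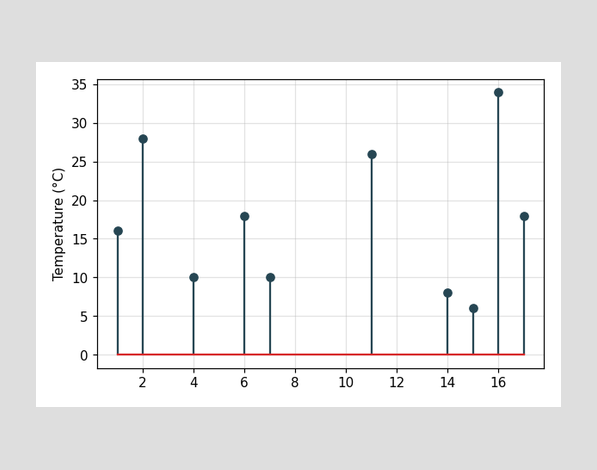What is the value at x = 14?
8°C

The stem at x=14 reaches 8°C.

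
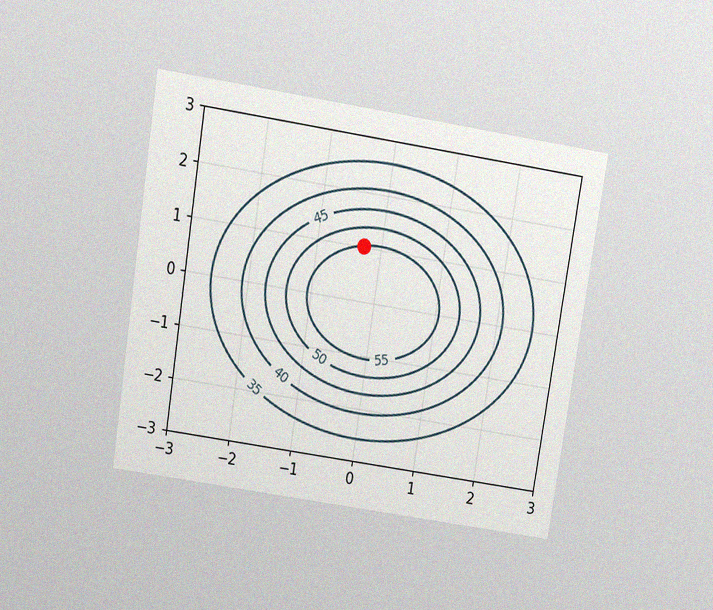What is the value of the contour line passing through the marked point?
The chart is tilted about 9° clockwise and viewed slightly from above, with some photo noise. The marked point sits on the contour labelled 55.

55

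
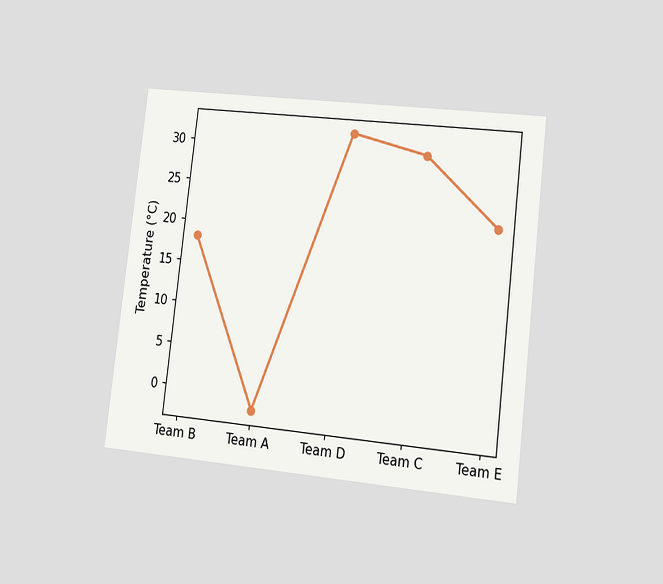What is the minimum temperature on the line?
-2°C

The chart is tilted about 7° clockwise and viewed at a slight angle. The lowest point is at Team A, and reading across to the y-axis gives -2°C.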